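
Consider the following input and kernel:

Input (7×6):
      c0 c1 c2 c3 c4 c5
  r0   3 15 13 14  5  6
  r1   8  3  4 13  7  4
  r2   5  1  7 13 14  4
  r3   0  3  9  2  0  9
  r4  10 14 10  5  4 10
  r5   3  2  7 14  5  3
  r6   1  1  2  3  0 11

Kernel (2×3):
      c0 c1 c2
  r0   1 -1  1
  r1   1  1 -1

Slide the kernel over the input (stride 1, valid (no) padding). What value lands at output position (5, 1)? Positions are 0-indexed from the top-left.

9

The receptive field on the input at this output position is [2 7 14 / 1 2 3]. Elementwise product with the kernel and sum: 2·1 + 7·-1 + 14·1 + 1·1 + 2·1 + 3·-1.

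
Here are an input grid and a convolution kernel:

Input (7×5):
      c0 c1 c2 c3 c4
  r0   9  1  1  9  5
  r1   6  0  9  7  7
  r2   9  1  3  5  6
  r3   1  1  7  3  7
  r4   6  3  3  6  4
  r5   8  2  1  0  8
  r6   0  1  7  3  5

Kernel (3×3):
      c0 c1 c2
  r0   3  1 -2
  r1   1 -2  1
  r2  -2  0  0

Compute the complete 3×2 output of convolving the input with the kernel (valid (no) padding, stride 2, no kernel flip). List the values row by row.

Output[0,0]: The receptive field on the input at this output position is [9 1 1 / 6 0 9 / 9 1 3]. Elementwise product with the kernel and sum: 9·3 + 1·1 + 1·-2 + 6·1 + 0·-2 + 9·1 + 9·-2.

23 -2
16 4
20 2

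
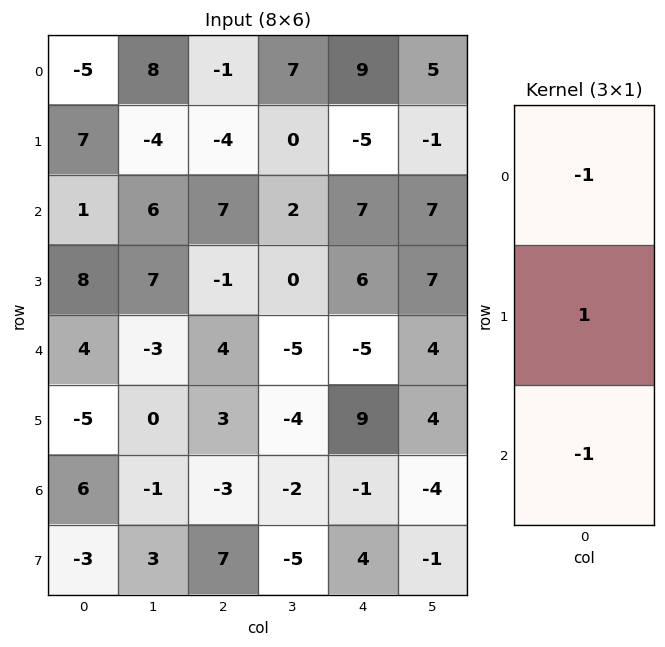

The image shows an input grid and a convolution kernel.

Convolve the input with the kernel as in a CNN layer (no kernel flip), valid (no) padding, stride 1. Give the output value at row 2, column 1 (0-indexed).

4

The receptive field on the input at this output position is [6 / 7 / -3]. Elementwise product with the kernel and sum: 6·-1 + 7·1 + -3·-1.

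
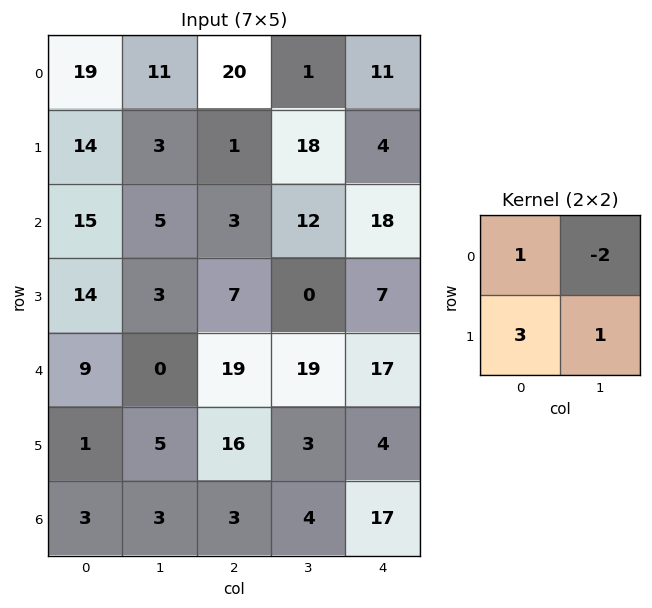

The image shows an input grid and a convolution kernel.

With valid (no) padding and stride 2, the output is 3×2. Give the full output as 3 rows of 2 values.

Output[0,0]: The receptive field on the input at this output position is [19 11 / 14 3]. Elementwise product with the kernel and sum: 19·1 + 11·-2 + 14·3 + 3·1.
Output[0,1]: The receptive field on the input at this output position is [20 1 / 1 18]. Elementwise product with the kernel and sum: 20·1 + 1·-2 + 1·3 + 18·1.

42 39
50 0
17 32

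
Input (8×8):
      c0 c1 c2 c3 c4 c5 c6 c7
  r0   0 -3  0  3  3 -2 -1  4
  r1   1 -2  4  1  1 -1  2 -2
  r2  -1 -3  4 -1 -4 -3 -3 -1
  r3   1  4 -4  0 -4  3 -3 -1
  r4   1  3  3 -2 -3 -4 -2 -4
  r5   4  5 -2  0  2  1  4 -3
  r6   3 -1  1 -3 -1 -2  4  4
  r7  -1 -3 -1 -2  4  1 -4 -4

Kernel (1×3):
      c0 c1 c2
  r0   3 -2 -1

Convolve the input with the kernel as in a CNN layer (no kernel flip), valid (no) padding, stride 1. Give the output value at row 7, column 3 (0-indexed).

-15

The receptive field on the input at this output position is [-2 4 1]. Elementwise product with the kernel and sum: -2·3 + 4·-2 + 1·-1.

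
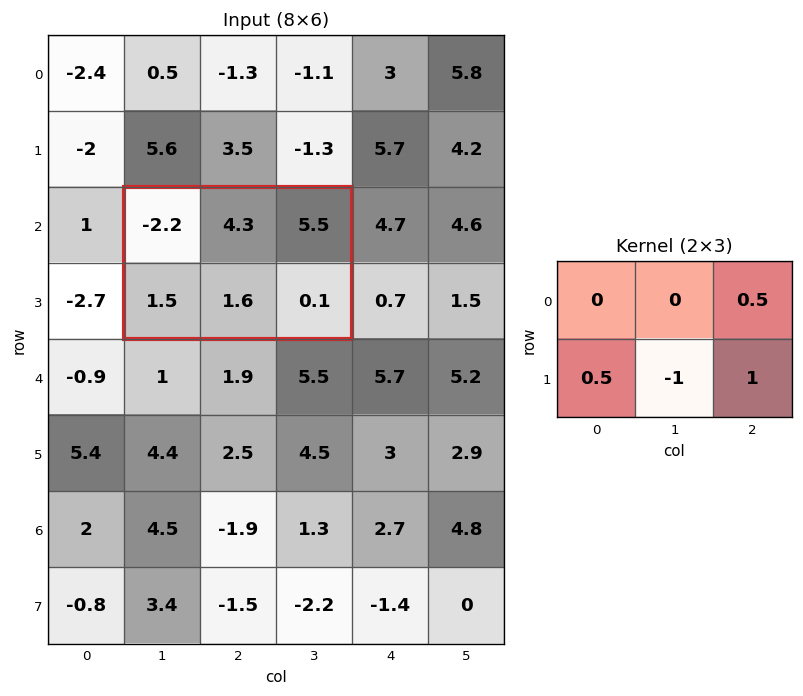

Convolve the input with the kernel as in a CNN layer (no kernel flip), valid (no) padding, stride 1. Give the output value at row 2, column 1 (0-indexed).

The receptive field on the input at this output position is [-2.2 4.3 5.5 / 1.5 1.6 0.1]. Elementwise product with the kernel and sum: 5.5·0.5 + 1.5·0.5 + 1.6·-1 + 0.1·1.

2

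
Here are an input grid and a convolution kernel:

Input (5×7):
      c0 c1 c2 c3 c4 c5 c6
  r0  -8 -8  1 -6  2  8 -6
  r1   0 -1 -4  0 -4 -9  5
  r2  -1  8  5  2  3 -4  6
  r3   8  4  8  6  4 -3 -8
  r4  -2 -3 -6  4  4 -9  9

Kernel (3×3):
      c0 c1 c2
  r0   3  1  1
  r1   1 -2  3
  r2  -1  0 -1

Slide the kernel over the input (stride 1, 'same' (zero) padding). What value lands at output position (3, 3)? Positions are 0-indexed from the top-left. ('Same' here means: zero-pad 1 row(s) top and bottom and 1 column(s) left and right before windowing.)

The receptive field on the zero-padded input at this output position is [5 2 3 / 8 6 4 / -6 4 4]. Elementwise product with the kernel and sum: 5·3 + 2·1 + 3·1 + 8·1 + 6·-2 + 4·3 + -6·-1 + 4·-1.

30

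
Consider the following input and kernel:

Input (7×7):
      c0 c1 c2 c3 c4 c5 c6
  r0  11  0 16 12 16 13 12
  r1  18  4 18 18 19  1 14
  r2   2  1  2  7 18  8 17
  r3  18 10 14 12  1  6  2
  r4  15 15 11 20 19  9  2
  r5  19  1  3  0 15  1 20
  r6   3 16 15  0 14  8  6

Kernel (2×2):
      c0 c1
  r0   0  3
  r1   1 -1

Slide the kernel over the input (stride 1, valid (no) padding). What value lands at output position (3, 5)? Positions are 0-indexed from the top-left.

The receptive field on the input at this output position is [6 2 / 9 2]. Elementwise product with the kernel and sum: 2·3 + 9·1 + 2·-1.

13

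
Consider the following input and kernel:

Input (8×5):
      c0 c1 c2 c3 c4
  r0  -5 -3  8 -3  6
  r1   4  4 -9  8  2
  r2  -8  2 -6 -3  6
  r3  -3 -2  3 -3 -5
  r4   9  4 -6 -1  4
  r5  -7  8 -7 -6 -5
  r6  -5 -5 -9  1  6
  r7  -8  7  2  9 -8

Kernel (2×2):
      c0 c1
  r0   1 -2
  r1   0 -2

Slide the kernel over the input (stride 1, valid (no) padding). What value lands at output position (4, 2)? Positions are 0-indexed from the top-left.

8

The receptive field on the input at this output position is [-6 -1 / -7 -6]. Elementwise product with the kernel and sum: -6·1 + -1·-2 + -6·-2.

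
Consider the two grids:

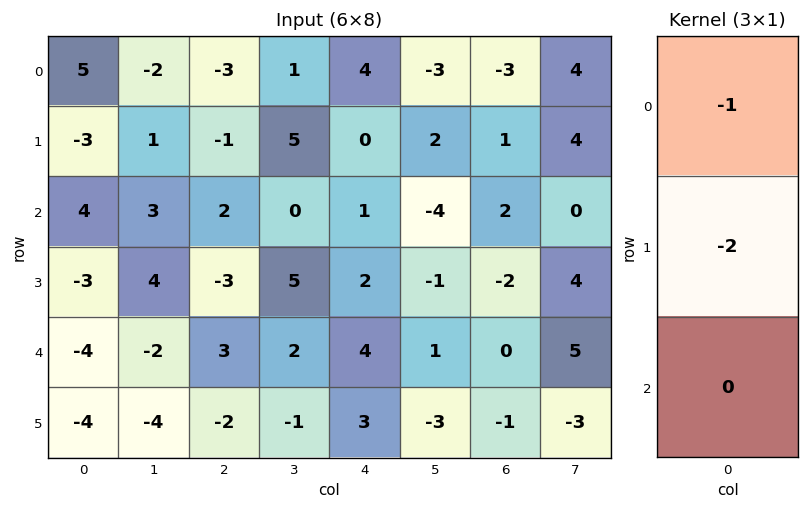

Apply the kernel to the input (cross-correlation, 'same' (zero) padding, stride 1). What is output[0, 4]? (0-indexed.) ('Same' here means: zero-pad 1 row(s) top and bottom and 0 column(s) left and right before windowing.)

The receptive field on the zero-padded input at this output position is [0 / 4 / 0]. Elementwise product with the kernel and sum: 0·-1 + 4·-2.

-8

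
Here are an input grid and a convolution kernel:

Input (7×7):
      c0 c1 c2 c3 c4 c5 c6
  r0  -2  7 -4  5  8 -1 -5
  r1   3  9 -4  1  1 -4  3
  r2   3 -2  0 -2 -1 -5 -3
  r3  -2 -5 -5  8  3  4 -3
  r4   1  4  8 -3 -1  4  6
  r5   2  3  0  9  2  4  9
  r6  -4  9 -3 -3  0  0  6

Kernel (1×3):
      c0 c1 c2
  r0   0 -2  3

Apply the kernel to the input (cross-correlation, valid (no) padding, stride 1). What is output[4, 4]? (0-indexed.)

The receptive field on the input at this output position is [-1 4 6]. Elementwise product with the kernel and sum: 4·-2 + 6·3.

10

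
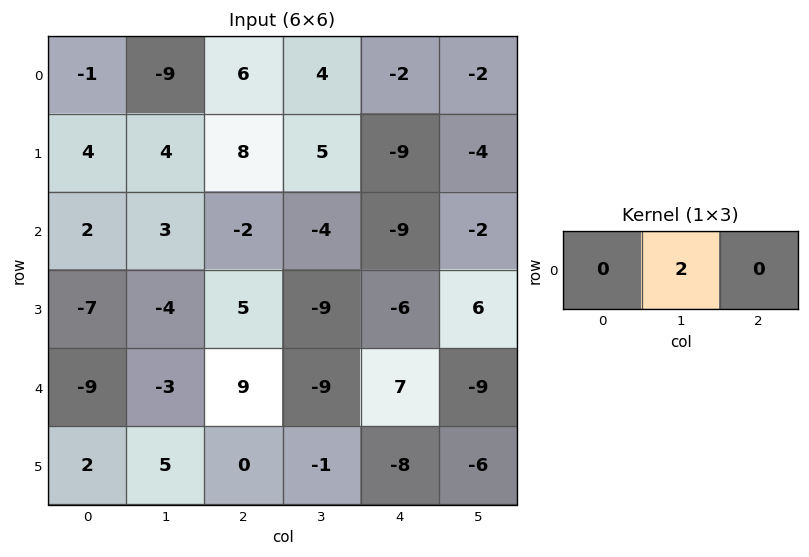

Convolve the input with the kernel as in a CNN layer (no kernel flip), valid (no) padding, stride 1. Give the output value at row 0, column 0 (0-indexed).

-18

The receptive field on the input at this output position is [-1 -9 6]. Elementwise product with the kernel and sum: -9·2.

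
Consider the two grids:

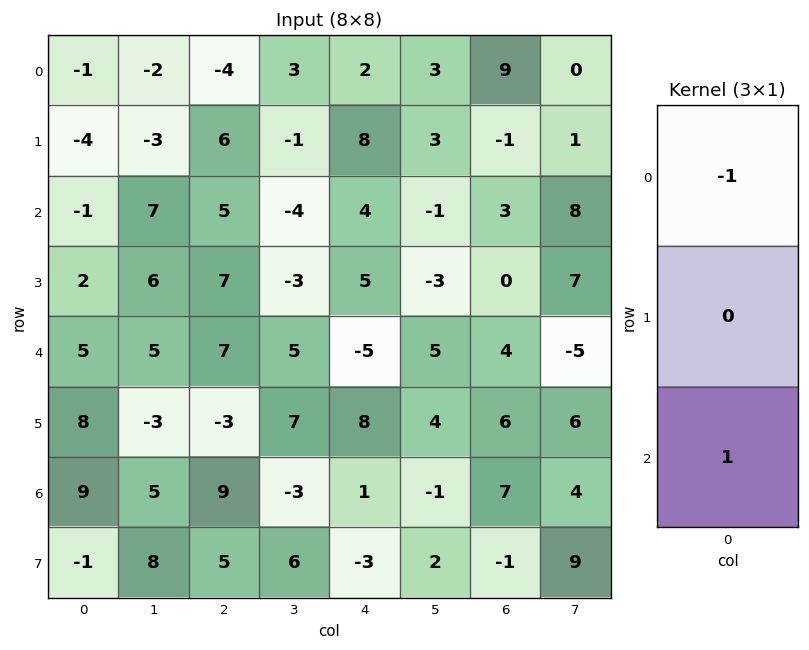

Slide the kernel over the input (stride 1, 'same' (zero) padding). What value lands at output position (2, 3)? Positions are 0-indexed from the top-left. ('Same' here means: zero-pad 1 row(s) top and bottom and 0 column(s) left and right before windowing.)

-2

The receptive field on the zero-padded input at this output position is [-1 / -4 / -3]. Elementwise product with the kernel and sum: -1·-1 + -3·1.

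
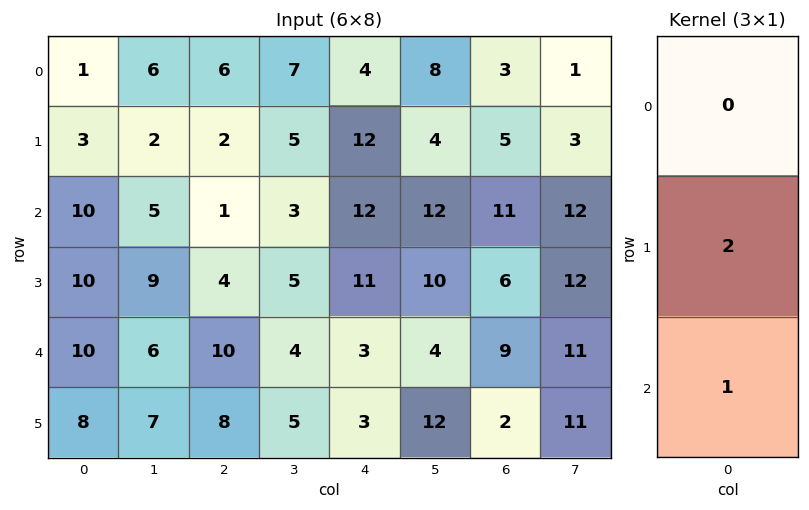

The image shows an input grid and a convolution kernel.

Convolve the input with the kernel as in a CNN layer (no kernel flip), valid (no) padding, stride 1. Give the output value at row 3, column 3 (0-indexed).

The receptive field on the input at this output position is [5 / 4 / 5]. Elementwise product with the kernel and sum: 4·2 + 5·1.

13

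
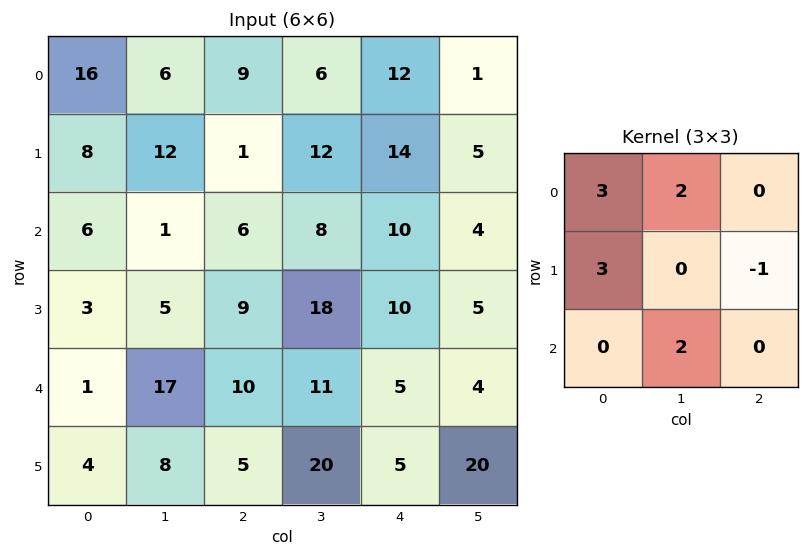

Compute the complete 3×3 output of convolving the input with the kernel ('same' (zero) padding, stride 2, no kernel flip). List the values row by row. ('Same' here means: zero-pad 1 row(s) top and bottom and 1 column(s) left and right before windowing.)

10 14 45
21 51 104
-3 83 113

Output[0,0]: The receptive field on the zero-padded input at this output position is [0 0 0 / 0 16 6 / 0 8 12]. Elementwise product with the kernel and sum: 0·3 + 0·2 + 0·3 + 6·-1 + 8·2.
Output[0,1]: The receptive field on the zero-padded input at this output position is [0 0 0 / 6 9 6 / 12 1 12]. Elementwise product with the kernel and sum: 0·3 + 0·2 + 6·3 + 6·-1 + 1·2.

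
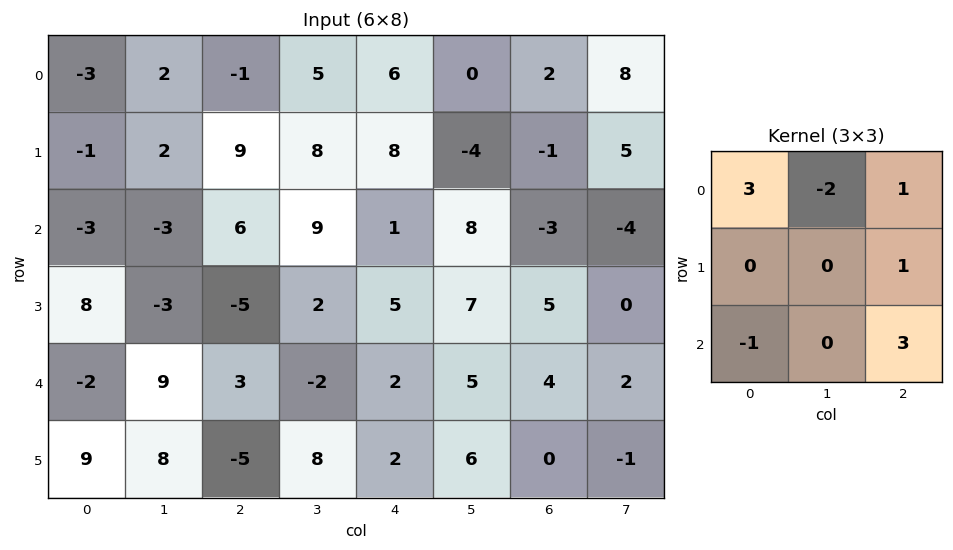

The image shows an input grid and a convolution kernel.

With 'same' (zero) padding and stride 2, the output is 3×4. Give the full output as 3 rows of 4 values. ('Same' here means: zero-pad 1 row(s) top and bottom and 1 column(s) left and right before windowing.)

8 27 -20 27
-8 14 31 -16
14 17 18 4

Output[0,0]: The receptive field on the zero-padded input at this output position is [0 0 0 / 0 -3 2 / 0 -1 2]. Elementwise product with the kernel and sum: 0·3 + 0·-2 + 0·1 + 2·1 + 0·-1 + 2·3.
Output[0,1]: The receptive field on the zero-padded input at this output position is [0 0 0 / 2 -1 5 / 2 9 8]. Elementwise product with the kernel and sum: 0·3 + 0·-2 + 0·1 + 5·1 + 2·-1 + 8·3.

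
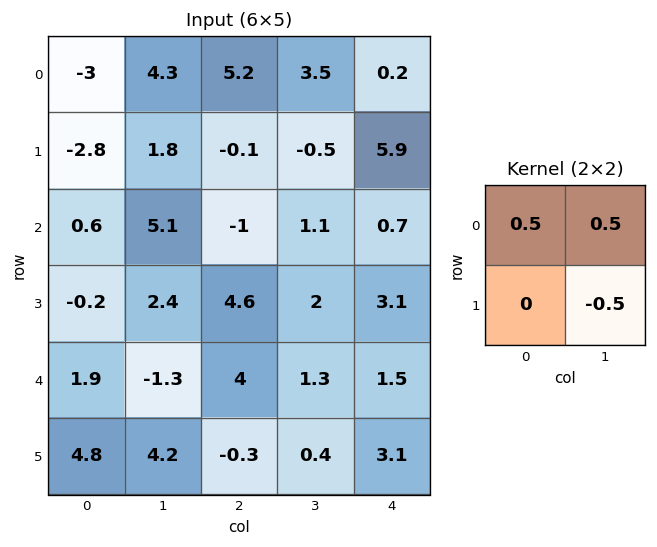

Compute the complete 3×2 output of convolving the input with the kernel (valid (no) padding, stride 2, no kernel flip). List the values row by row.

-0.25 4.6
1.65 -0.95
-1.8 2.45

Output[0,0]: The receptive field on the input at this output position is [-3 4.3 / -2.8 1.8]. Elementwise product with the kernel and sum: -3·0.5 + 4.3·0.5 + 1.8·-0.5.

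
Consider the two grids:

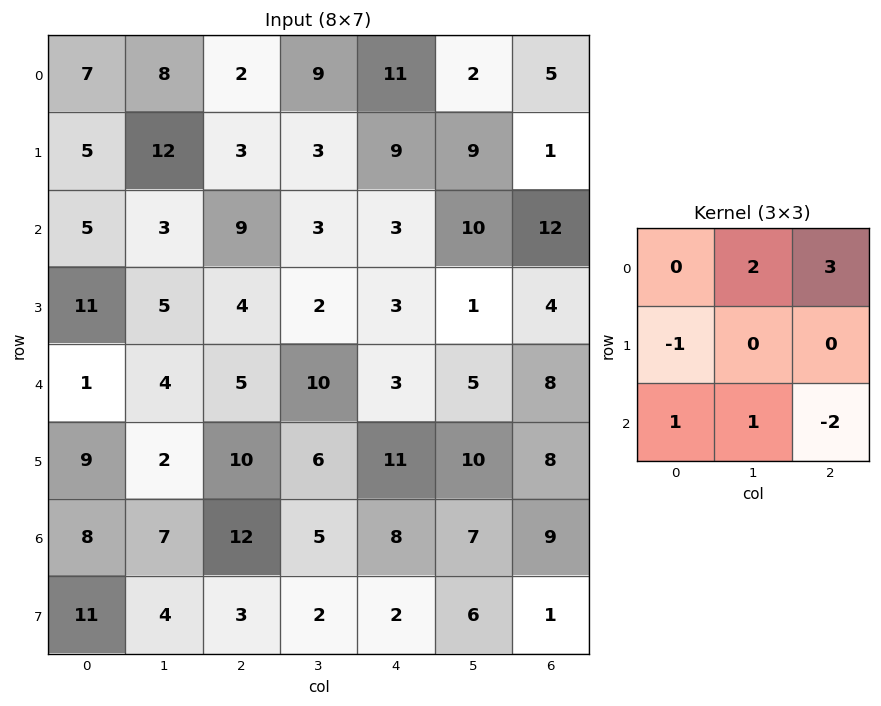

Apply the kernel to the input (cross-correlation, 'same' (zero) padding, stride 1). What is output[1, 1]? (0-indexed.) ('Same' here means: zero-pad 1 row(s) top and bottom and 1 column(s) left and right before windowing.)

7

The receptive field on the zero-padded input at this output position is [7 8 2 / 5 12 3 / 5 3 9]. Elementwise product with the kernel and sum: 8·2 + 2·3 + 5·-1 + 5·1 + 3·1 + 9·-2.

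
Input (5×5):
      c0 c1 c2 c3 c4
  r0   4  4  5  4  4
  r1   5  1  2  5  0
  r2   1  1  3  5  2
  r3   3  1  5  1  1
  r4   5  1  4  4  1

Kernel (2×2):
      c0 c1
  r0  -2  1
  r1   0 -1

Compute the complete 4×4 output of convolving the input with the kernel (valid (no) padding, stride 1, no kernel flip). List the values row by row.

-5 -5 -11 -4
-10 -3 -4 -12
-2 -4 -2 -9
-6 -1 -13 -2

Output[0,0]: The receptive field on the input at this output position is [4 4 / 5 1]. Elementwise product with the kernel and sum: 4·-2 + 4·1 + 1·-1.
Output[0,1]: The receptive field on the input at this output position is [4 5 / 1 2]. Elementwise product with the kernel and sum: 4·-2 + 5·1 + 2·-1.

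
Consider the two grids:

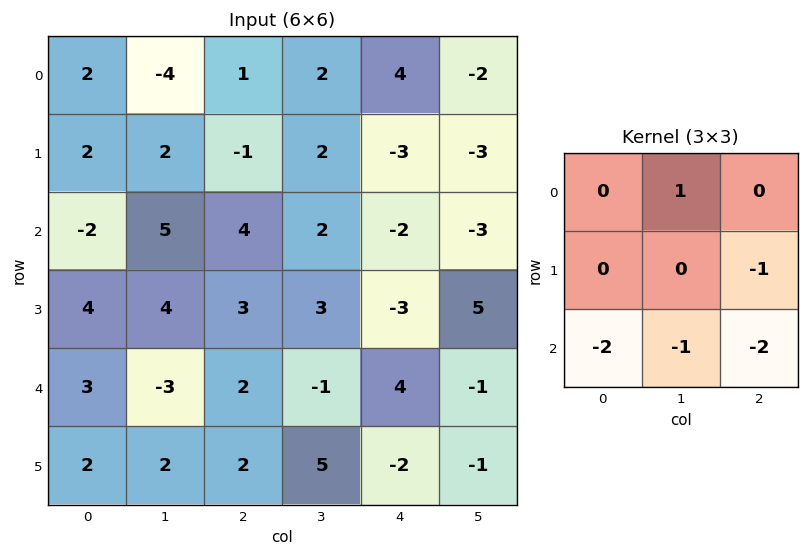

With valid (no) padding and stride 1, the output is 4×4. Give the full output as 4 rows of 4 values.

-12 -19 -1 11
-20 -20 1 -13
-5 7 -6 -7
-8 -12 -6 -8

Output[0,0]: The receptive field on the input at this output position is [2 -4 1 / 2 2 -1 / -2 5 4]. Elementwise product with the kernel and sum: -4·1 + -1·-1 + -2·-2 + 5·-1 + 4·-2.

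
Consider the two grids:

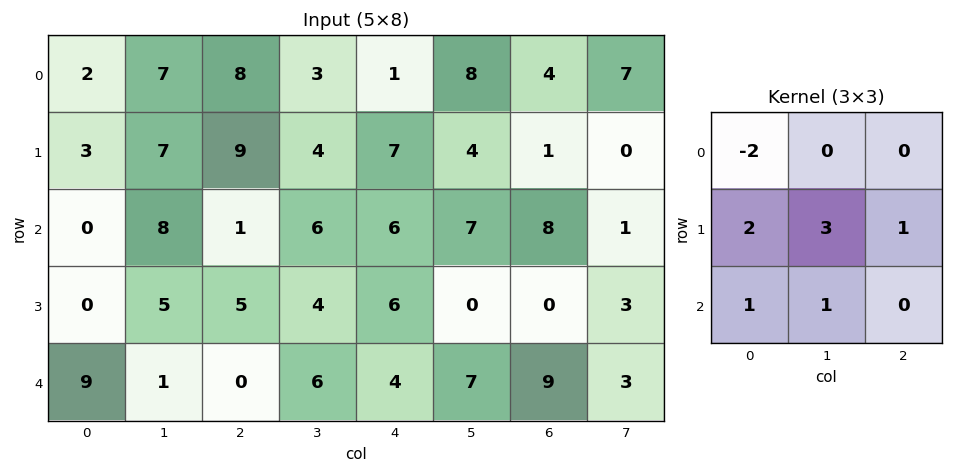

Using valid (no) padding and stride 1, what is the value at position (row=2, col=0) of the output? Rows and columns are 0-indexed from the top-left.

The receptive field on the input at this output position is [0 8 1 / 0 5 5 / 9 1 0]. Elementwise product with the kernel and sum: 0·-2 + 0·2 + 5·3 + 5·1 + 9·1 + 1·1.

30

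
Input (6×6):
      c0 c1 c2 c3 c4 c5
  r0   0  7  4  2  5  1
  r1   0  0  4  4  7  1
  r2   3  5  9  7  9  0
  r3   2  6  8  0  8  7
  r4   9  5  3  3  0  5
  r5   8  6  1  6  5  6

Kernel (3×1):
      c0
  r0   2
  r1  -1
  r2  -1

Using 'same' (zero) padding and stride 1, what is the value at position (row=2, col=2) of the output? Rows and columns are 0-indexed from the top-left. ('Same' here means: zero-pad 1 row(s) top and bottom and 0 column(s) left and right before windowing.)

-9

The receptive field on the zero-padded input at this output position is [4 / 9 / 8]. Elementwise product with the kernel and sum: 4·2 + 9·-1 + 8·-1.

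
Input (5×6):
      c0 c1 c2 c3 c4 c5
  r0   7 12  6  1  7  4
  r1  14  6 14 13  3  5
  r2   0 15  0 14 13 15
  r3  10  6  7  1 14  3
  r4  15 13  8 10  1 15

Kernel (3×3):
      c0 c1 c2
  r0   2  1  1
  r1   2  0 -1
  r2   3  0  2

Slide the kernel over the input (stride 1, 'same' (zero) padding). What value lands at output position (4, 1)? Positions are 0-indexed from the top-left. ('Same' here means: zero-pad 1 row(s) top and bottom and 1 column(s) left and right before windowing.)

55

The receptive field on the zero-padded input at this output position is [10 6 7 / 15 13 8 / 0 0 0]. Elementwise product with the kernel and sum: 10·2 + 6·1 + 7·1 + 15·2 + 8·-1 + 0·3 + 0·2.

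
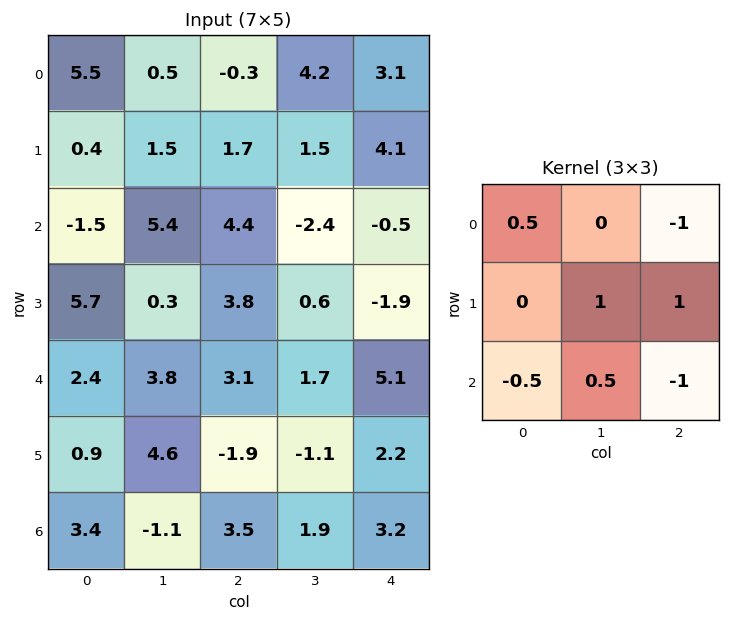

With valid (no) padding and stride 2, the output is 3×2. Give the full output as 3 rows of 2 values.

5.3 -0.55
-3.45 -4.4
-4.95 -6.45

Output[0,0]: The receptive field on the input at this output position is [5.5 0.5 -0.3 / 0.4 1.5 1.7 / -1.5 5.4 4.4]. Elementwise product with the kernel and sum: 5.5·0.5 + -0.3·-1 + 1.5·1 + 1.7·1 + -1.5·-0.5 + 5.4·0.5 + 4.4·-1.
Output[0,1]: The receptive field on the input at this output position is [-0.3 4.2 3.1 / 1.7 1.5 4.1 / 4.4 -2.4 -0.5]. Elementwise product with the kernel and sum: -0.3·0.5 + 3.1·-1 + 1.5·1 + 4.1·1 + 4.4·-0.5 + -2.4·0.5 + -0.5·-1.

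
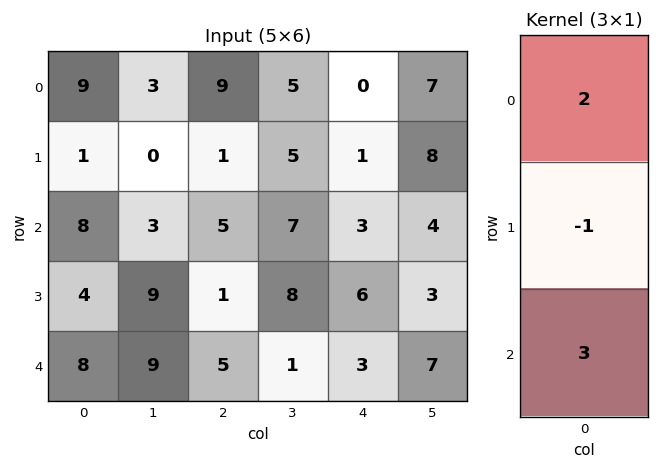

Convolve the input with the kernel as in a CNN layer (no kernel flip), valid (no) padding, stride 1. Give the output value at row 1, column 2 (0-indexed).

The receptive field on the input at this output position is [1 / 5 / 1]. Elementwise product with the kernel and sum: 1·2 + 5·-1 + 1·3.

0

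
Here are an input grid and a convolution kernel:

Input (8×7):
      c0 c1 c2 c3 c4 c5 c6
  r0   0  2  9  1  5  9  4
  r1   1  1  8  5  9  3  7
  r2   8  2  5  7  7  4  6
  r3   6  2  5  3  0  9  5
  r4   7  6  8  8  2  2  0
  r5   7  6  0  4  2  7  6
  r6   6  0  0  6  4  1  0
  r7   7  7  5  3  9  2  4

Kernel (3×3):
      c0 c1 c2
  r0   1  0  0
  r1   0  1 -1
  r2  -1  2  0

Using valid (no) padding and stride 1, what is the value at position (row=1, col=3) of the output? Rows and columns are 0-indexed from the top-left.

5

The receptive field on the input at this output position is [5 9 3 / 7 7 4 / 3 0 9]. Elementwise product with the kernel and sum: 5·1 + 7·1 + 4·-1 + 3·-1 + 0·2.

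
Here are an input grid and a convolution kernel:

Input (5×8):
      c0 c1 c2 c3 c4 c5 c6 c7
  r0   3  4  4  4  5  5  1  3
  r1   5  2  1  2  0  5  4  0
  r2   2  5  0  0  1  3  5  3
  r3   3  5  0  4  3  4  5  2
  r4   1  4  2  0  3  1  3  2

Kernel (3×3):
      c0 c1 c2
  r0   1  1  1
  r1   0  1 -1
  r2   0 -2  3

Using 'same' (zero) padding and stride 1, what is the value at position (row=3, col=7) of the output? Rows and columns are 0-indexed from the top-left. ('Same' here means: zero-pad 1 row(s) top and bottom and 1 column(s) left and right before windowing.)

The receptive field on the zero-padded input at this output position is [5 3 0 / 5 2 0 / 3 2 0]. Elementwise product with the kernel and sum: 5·1 + 3·1 + 0·1 + 2·1 + 0·-1 + 2·-2 + 0·3.

6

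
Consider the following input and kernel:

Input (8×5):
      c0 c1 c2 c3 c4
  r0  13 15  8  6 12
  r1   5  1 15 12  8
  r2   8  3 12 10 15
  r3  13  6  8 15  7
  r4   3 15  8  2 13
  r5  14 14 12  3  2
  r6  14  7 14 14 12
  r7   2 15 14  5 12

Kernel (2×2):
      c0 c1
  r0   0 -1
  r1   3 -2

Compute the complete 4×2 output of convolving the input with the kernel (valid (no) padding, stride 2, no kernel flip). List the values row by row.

Output[0,0]: The receptive field on the input at this output position is [13 15 / 5 1]. Elementwise product with the kernel and sum: 15·-1 + 5·3 + 1·-2.

-2 15
24 -16
-1 28
-31 18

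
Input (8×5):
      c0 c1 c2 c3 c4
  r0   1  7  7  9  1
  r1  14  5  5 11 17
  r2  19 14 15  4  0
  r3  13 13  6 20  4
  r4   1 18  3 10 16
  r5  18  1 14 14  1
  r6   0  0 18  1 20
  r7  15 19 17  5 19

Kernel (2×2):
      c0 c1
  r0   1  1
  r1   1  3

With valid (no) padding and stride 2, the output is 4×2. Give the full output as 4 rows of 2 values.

Output[0,0]: The receptive field on the input at this output position is [1 7 / 14 5]. Elementwise product with the kernel and sum: 1·1 + 7·1 + 14·1 + 5·3.
Output[0,1]: The receptive field on the input at this output position is [7 9 / 5 11]. Elementwise product with the kernel and sum: 7·1 + 9·1 + 5·1 + 11·3.

37 54
85 85
40 69
72 51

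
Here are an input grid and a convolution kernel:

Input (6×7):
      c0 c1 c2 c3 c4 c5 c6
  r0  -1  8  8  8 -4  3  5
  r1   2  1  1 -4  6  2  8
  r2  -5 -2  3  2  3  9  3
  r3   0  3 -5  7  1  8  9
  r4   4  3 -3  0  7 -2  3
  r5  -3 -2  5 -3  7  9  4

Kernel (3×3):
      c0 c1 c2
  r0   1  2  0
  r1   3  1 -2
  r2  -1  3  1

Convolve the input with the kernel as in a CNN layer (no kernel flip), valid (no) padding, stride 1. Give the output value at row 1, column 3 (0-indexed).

The receptive field on the input at this output position is [-4 6 2 / 2 3 9 / 7 1 8]. Elementwise product with the kernel and sum: -4·1 + 6·2 + 2·3 + 3·1 + 9·-2 + 7·-1 + 1·3 + 8·1.

3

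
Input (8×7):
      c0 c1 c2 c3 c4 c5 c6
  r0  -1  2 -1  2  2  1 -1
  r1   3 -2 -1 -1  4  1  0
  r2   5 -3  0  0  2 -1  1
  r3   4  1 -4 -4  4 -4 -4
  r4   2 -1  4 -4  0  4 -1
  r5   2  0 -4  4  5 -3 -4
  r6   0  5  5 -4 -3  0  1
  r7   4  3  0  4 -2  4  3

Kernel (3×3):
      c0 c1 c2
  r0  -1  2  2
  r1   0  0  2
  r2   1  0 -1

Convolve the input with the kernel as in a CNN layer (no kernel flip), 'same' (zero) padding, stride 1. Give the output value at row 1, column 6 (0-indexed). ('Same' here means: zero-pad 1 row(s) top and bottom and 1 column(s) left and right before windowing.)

The receptive field on the zero-padded input at this output position is [1 -1 0 / 1 0 0 / -1 1 0]. Elementwise product with the kernel and sum: 1·-1 + -1·2 + 0·2 + 0·2 + -1·1 + 0·-1.

-4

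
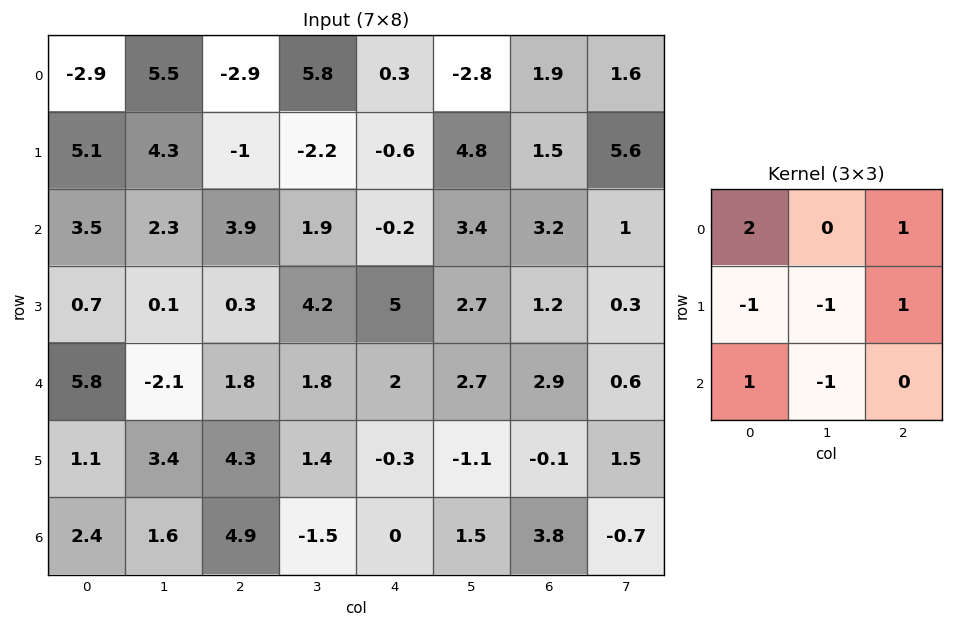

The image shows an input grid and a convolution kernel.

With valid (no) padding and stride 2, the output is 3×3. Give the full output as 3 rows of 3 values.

Output[0,0]: The receptive field on the input at this output position is [-2.9 5.5 -2.9 / 5.1 4.3 -1 / 3.5 2.3 3.9]. Elementwise product with the kernel and sum: -2.9·2 + -2.9·1 + 5.1·-1 + 4.3·-1 + -1·1 + 3.5·1 + 2.3·-1.

-17.9 -0.9 -3.8
18.3 8.1 -4.4
14 6 6.7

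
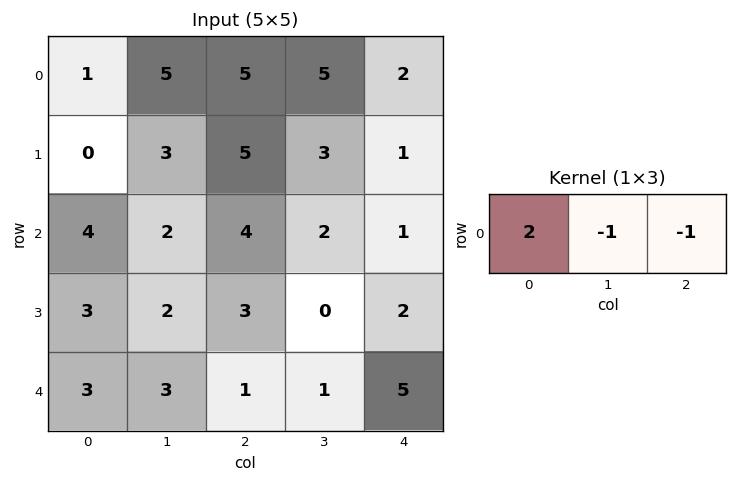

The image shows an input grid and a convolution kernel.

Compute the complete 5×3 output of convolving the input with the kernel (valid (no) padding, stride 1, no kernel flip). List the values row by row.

-8 0 3
-8 -2 6
2 -2 5
1 1 4
2 4 -4

Output[0,0]: The receptive field on the input at this output position is [1 5 5]. Elementwise product with the kernel and sum: 1·2 + 5·-1 + 5·-1.
Output[0,1]: The receptive field on the input at this output position is [5 5 5]. Elementwise product with the kernel and sum: 5·2 + 5·-1 + 5·-1.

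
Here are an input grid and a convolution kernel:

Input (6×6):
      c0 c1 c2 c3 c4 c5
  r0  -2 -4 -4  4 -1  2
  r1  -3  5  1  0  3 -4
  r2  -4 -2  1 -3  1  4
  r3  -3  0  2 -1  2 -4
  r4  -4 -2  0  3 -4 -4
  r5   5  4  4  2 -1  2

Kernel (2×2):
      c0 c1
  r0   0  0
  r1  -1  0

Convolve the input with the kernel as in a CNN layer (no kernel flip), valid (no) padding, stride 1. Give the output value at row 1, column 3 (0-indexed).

The receptive field on the input at this output position is [0 3 / -3 1]. Elementwise product with the kernel and sum: -3·-1.

3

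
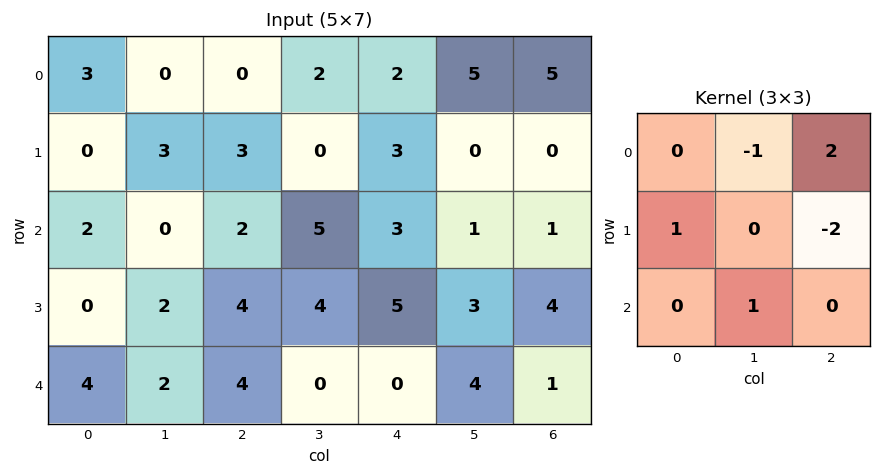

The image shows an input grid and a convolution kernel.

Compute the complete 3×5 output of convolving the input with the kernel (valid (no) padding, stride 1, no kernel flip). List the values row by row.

-6 9 4 11 9
3 -9 6 5 4
-2 6 -5 -3 2

Output[0,0]: The receptive field on the input at this output position is [3 0 0 / 0 3 3 / 2 0 2]. Elementwise product with the kernel and sum: 0·-1 + 0·2 + 0·1 + 3·-2 + 0·1.
Output[0,1]: The receptive field on the input at this output position is [0 0 2 / 3 3 0 / 0 2 5]. Elementwise product with the kernel and sum: 0·-1 + 2·2 + 3·1 + 0·-2 + 2·1.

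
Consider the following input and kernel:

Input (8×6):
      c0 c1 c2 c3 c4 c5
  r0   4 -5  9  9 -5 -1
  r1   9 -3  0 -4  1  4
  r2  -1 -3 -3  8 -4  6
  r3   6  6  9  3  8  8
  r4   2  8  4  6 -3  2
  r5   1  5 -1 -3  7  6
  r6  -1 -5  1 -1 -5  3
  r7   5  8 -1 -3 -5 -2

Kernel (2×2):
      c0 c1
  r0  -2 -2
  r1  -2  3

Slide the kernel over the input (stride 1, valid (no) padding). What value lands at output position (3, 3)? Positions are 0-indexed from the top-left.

-43

The receptive field on the input at this output position is [3 8 / 6 -3]. Elementwise product with the kernel and sum: 3·-2 + 8·-2 + 6·-2 + -3·3.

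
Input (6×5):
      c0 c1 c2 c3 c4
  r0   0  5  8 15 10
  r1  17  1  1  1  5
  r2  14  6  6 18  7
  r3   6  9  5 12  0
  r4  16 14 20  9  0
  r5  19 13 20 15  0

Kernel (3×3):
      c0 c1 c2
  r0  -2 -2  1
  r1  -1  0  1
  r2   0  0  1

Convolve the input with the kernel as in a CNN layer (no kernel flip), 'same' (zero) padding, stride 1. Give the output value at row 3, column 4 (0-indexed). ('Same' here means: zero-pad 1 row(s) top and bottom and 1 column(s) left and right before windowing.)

The receptive field on the zero-padded input at this output position is [18 7 0 / 12 0 0 / 9 0 0]. Elementwise product with the kernel and sum: 18·-2 + 7·-2 + 0·1 + 12·-1 + 0·1 + 0·1.

-62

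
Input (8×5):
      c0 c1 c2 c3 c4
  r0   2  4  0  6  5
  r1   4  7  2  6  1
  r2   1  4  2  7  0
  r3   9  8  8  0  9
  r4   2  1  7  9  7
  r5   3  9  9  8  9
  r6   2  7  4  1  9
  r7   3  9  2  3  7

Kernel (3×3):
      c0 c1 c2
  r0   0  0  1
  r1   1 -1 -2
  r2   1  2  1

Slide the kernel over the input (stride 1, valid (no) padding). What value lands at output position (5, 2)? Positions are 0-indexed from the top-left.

The receptive field on the input at this output position is [9 8 9 / 4 1 9 / 2 3 7]. Elementwise product with the kernel and sum: 9·1 + 4·1 + 1·-1 + 9·-2 + 2·1 + 3·2 + 7·1.

9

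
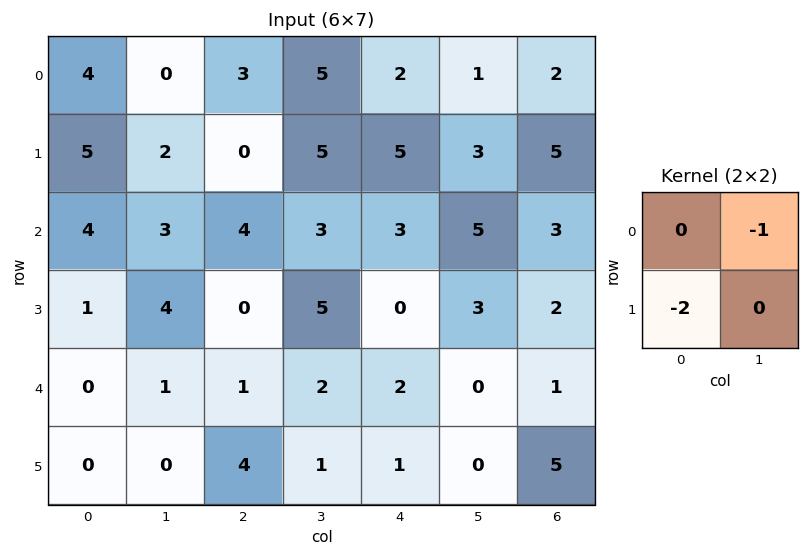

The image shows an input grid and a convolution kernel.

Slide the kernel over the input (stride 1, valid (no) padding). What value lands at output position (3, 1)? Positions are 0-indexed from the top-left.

The receptive field on the input at this output position is [4 0 / 1 1]. Elementwise product with the kernel and sum: 0·-1 + 1·-2.

-2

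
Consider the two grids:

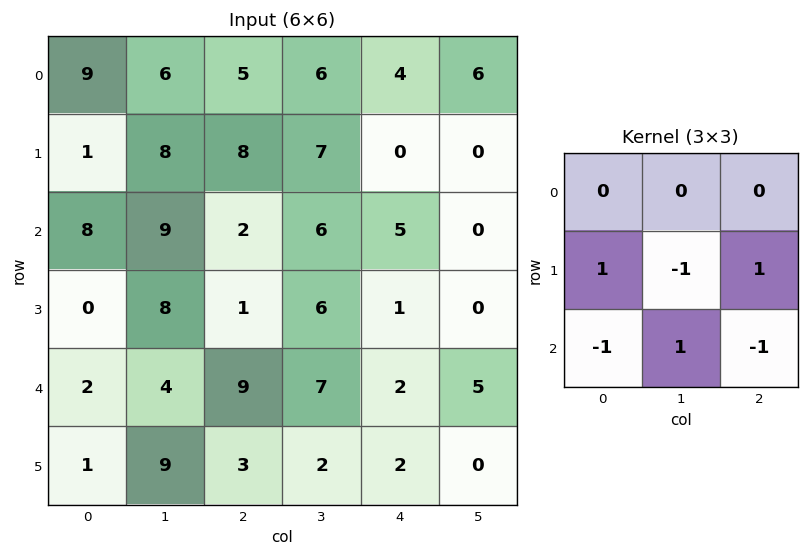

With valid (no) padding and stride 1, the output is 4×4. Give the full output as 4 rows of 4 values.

Output[0,0]: The receptive field on the input at this output position is [9 6 5 / 1 8 8 / 8 9 2]. Elementwise product with the kernel and sum: 1·1 + 8·-1 + 8·1 + 8·-1 + 9·1 + 2·-1.

0 -6 0 6
8 0 5 -4
-14 11 -8 -5
12 -6 1 10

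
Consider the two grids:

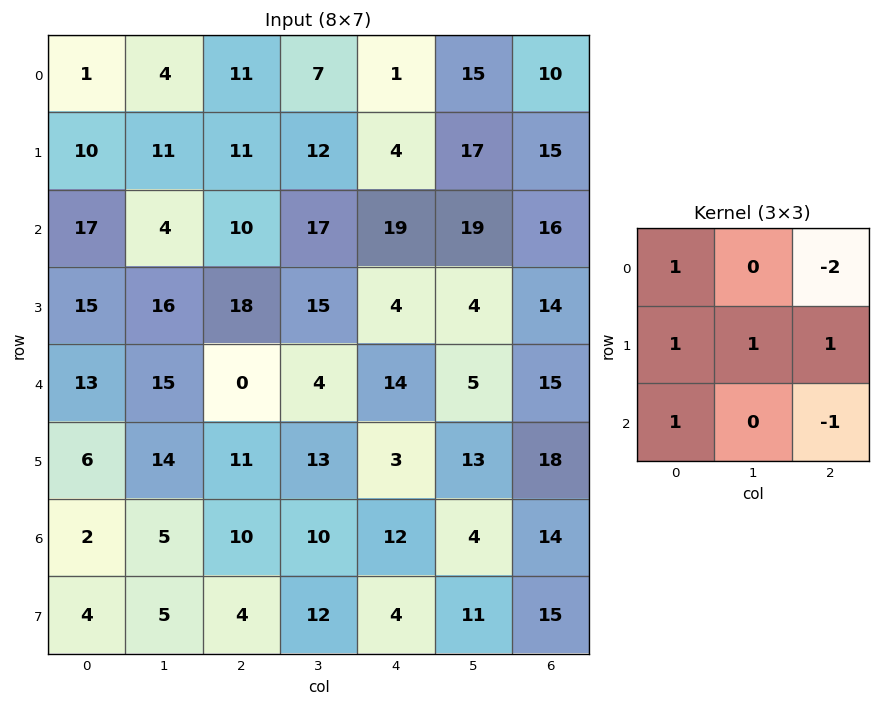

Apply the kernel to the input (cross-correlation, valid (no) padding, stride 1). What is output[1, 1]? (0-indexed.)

The receptive field on the input at this output position is [11 11 12 / 4 10 17 / 16 18 15]. Elementwise product with the kernel and sum: 11·1 + 12·-2 + 4·1 + 10·1 + 17·1 + 16·1 + 15·-1.

19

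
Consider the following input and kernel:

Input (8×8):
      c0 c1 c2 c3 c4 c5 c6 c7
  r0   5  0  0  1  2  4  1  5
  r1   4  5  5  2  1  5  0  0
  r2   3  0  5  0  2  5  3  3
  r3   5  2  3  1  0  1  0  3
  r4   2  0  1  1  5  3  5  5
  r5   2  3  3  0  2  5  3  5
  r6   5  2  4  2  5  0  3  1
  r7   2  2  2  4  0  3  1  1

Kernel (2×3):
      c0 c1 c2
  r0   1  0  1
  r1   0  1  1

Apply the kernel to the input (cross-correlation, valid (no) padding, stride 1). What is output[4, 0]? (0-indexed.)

The receptive field on the input at this output position is [2 0 1 / 2 3 3]. Elementwise product with the kernel and sum: 2·1 + 1·1 + 3·1 + 3·1.

9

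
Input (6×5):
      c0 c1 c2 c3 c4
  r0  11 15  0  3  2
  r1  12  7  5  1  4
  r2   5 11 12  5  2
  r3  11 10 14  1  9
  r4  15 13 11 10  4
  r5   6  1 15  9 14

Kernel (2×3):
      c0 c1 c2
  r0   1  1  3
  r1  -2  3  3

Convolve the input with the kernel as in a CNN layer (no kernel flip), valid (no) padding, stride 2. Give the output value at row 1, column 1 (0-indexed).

The receptive field on the input at this output position is [12 5 2 / 14 1 9]. Elementwise product with the kernel and sum: 12·1 + 5·1 + 2·3 + 14·-2 + 1·3 + 9·3.

25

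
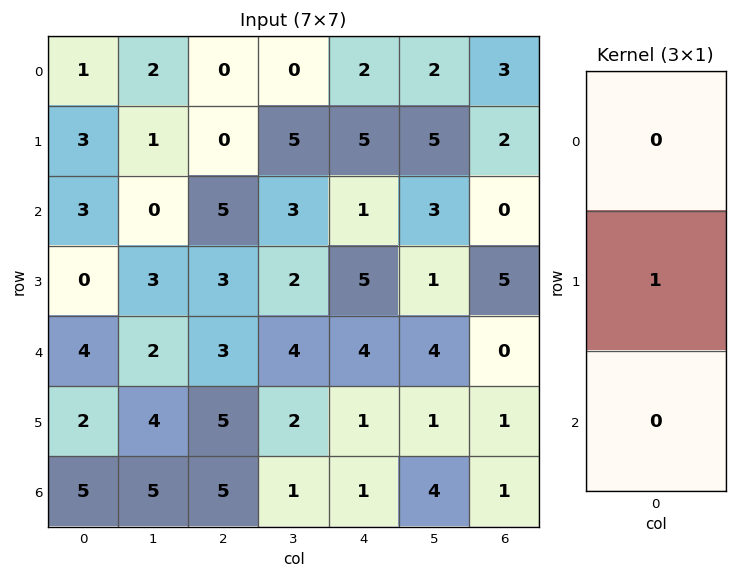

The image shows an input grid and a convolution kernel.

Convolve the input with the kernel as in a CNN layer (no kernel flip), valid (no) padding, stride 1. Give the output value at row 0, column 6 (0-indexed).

2

The receptive field on the input at this output position is [3 / 2 / 0]. Elementwise product with the kernel and sum: 2·1.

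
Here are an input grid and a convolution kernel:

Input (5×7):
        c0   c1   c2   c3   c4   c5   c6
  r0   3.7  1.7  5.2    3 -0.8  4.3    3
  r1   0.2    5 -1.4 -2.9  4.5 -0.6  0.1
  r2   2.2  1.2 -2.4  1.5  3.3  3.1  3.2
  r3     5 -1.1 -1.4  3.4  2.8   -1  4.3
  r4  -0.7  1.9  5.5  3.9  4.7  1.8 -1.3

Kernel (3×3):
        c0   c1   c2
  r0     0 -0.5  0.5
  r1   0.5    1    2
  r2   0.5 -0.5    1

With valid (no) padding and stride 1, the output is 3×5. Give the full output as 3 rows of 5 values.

2.15 -2.5 4.85 6.6 4.5
-4.05 4 11 7 17.7
1 8.9 14.7 3.8 9.2

Output[0,0]: The receptive field on the input at this output position is [3.7 1.7 5.2 / 0.2 5 -1.4 / 2.2 1.2 -2.4]. Elementwise product with the kernel and sum: 1.7·-0.5 + 5.2·0.5 + 0.2·0.5 + 5·1 + -1.4·2 + 2.2·0.5 + 1.2·-0.5 + -2.4·1.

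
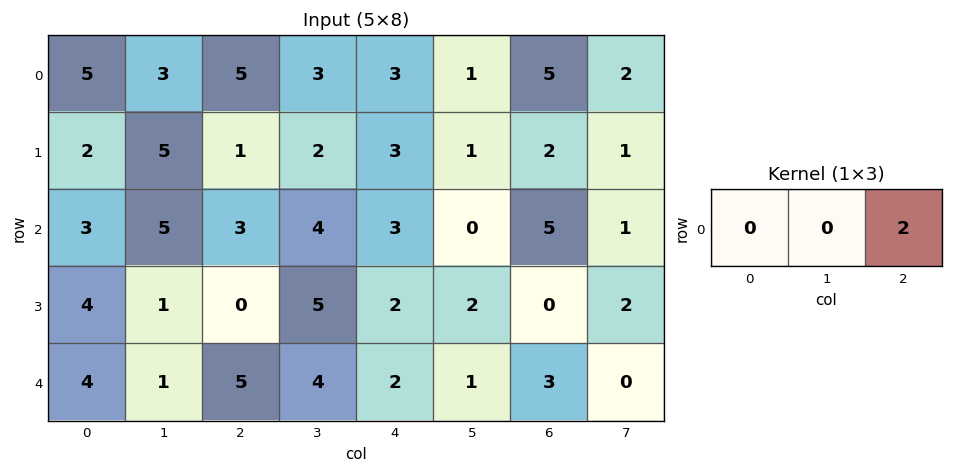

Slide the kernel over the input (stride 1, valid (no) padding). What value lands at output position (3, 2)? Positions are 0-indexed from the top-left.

The receptive field on the input at this output position is [0 5 2]. Elementwise product with the kernel and sum: 2·2.

4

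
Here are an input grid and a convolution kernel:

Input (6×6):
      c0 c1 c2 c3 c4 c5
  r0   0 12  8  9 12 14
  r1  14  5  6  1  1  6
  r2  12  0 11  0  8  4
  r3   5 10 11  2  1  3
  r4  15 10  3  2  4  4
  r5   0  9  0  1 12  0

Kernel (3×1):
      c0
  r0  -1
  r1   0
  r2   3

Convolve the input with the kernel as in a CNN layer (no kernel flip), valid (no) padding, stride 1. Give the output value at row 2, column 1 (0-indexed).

The receptive field on the input at this output position is [0 / 10 / 10]. Elementwise product with the kernel and sum: 0·-1 + 10·3.

30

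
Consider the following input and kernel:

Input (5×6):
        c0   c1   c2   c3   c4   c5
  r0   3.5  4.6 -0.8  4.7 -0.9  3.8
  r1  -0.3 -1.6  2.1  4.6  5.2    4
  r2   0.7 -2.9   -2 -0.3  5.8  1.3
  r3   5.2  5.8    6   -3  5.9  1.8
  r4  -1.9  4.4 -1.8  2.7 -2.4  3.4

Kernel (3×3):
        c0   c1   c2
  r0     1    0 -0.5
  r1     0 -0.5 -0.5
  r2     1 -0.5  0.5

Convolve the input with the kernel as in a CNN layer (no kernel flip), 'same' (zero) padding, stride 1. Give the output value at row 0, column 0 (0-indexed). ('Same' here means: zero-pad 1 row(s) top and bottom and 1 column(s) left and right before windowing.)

The receptive field on the zero-padded input at this output position is [0 0 0 / 0 3.5 4.6 / 0 -0.3 -1.6]. Elementwise product with the kernel and sum: 0·1 + 0·-0.5 + 3.5·-0.5 + 4.6·-0.5 + 0·1 + -0.3·-0.5 + -1.6·0.5.

-4.7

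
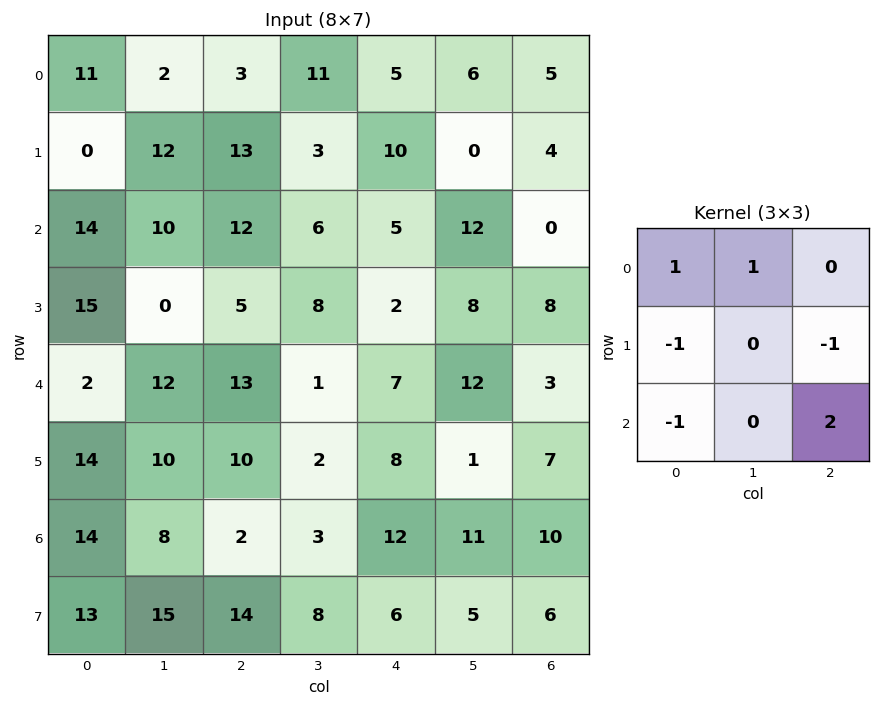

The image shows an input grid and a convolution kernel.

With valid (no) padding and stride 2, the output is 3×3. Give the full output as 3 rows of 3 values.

Output[0,0]: The receptive field on the input at this output position is [11 2 3 / 0 12 13 / 14 10 12]. Elementwise product with the kernel and sum: 11·1 + 2·1 + 0·-1 + 13·-1 + 14·-1 + 12·2.
Output[0,1]: The receptive field on the input at this output position is [3 11 5 / 13 3 10 / 12 6 5]. Elementwise product with the kernel and sum: 3·1 + 11·1 + 13·-1 + 10·-1 + 12·-1 + 5·2.

10 -11 -8
28 12 6
-20 18 12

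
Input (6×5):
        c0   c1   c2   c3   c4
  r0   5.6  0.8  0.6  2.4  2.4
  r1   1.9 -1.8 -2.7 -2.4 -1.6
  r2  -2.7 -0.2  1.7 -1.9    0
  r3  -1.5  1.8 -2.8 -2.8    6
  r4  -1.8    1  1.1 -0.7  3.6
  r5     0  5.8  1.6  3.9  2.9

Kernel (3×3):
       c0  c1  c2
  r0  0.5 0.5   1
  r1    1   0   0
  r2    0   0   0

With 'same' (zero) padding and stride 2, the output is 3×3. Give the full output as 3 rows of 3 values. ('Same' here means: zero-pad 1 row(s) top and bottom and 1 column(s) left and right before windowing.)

0 0.8 2.4
-0.85 -4.85 -3.9
1.05 -2.3 0.9

Output[0,0]: The receptive field on the zero-padded input at this output position is [0 0 0 / 0 5.6 0.8 / 0 1.9 -1.8]. Elementwise product with the kernel and sum: 0·0.5 + 0·0.5 + 0·1 + 0·1.
Output[0,1]: The receptive field on the zero-padded input at this output position is [0 0 0 / 0.8 0.6 2.4 / -1.8 -2.7 -2.4]. Elementwise product with the kernel and sum: 0·0.5 + 0·0.5 + 0·1 + 0.8·1.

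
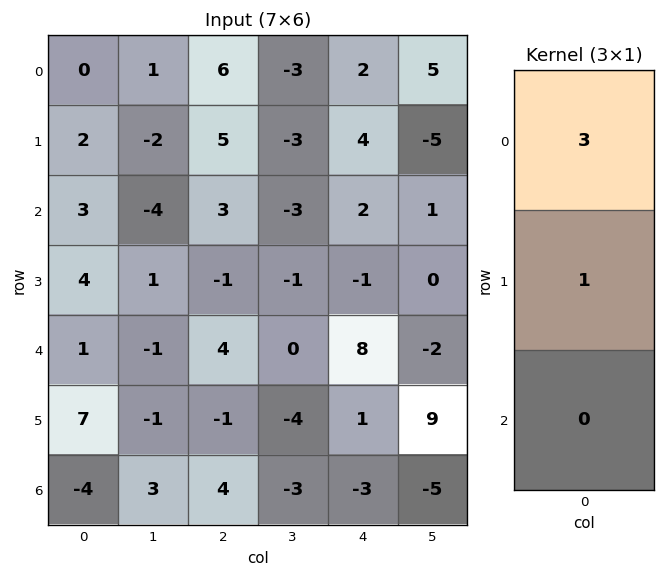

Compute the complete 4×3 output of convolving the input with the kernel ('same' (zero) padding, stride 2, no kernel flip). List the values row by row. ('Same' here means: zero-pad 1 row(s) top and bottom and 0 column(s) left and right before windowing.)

0 6 2
9 18 14
13 1 5
17 1 0

Output[0,0]: The receptive field on the zero-padded input at this output position is [0 / 0 / 2]. Elementwise product with the kernel and sum: 0·3 + 0·1.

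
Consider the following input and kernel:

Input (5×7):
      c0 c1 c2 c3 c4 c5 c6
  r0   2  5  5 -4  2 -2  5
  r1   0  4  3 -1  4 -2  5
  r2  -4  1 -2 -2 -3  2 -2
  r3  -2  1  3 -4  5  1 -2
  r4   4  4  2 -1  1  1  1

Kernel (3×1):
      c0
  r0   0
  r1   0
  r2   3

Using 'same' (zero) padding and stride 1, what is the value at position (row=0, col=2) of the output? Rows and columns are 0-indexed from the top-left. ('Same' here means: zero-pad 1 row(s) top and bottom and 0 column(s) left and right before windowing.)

The receptive field on the zero-padded input at this output position is [0 / 5 / 3]. Elementwise product with the kernel and sum: 3·3.

9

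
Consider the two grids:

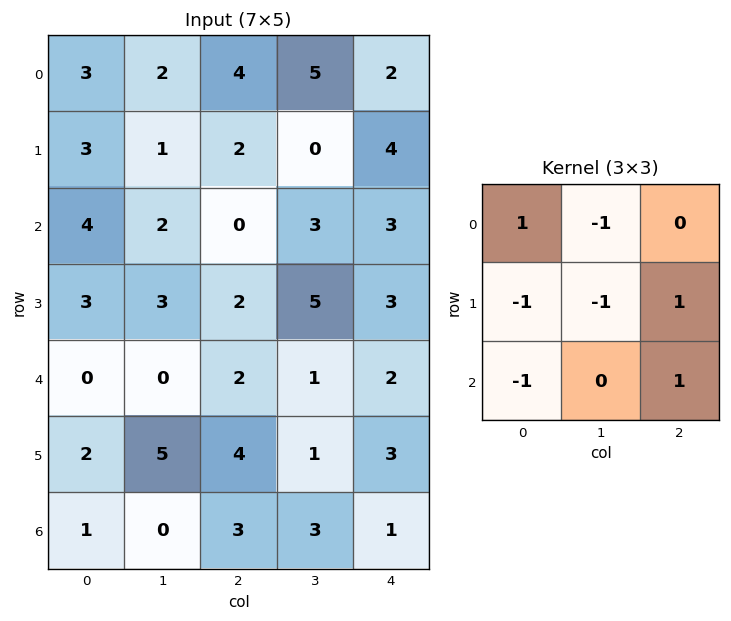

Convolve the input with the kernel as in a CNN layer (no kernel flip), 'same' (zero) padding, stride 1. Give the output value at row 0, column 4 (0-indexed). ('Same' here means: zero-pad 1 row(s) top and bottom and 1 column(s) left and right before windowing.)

-7

The receptive field on the zero-padded input at this output position is [0 0 0 / 5 2 0 / 0 4 0]. Elementwise product with the kernel and sum: 0·1 + 0·-1 + 5·-1 + 2·-1 + 0·1 + 0·-1 + 0·1.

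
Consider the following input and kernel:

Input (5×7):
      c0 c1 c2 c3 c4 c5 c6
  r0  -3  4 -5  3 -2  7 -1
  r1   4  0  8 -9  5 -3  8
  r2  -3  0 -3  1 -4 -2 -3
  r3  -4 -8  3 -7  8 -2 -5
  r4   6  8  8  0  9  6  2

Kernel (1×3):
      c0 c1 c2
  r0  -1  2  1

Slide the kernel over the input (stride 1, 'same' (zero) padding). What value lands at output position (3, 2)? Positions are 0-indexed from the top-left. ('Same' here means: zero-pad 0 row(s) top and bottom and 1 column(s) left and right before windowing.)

7

The receptive field on the zero-padded input at this output position is [-8 3 -7]. Elementwise product with the kernel and sum: -8·-1 + 3·2 + -7·1.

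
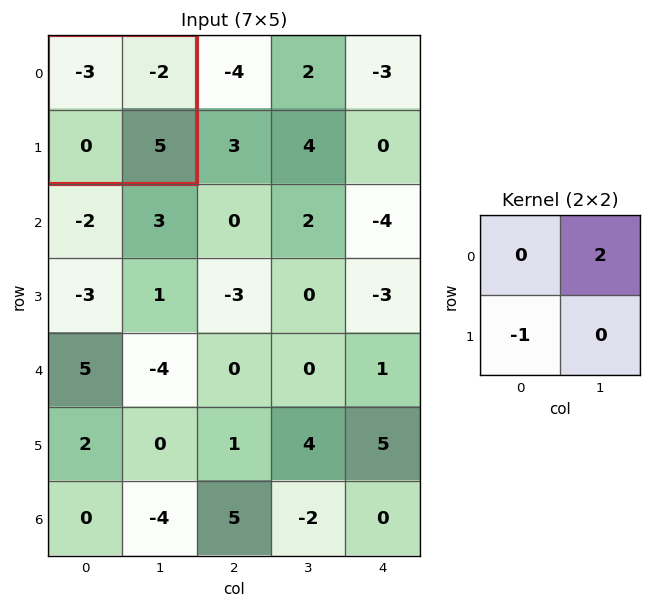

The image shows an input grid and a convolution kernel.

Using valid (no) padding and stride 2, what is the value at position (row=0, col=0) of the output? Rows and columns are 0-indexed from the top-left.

-4

The receptive field on the input at this output position is [-3 -2 / 0 5]. Elementwise product with the kernel and sum: -2·2 + 0·-1.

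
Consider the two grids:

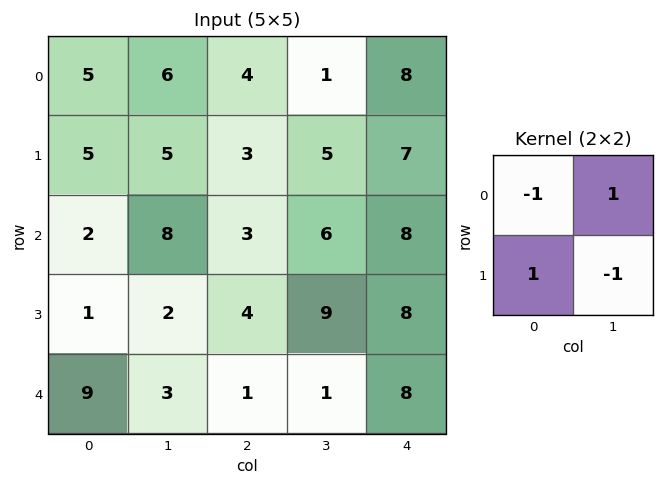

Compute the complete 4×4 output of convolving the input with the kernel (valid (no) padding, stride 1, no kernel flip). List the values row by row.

1 0 -5 5
-6 3 -1 0
5 -7 -2 3
7 4 5 -8

Output[0,0]: The receptive field on the input at this output position is [5 6 / 5 5]. Elementwise product with the kernel and sum: 5·-1 + 6·1 + 5·1 + 5·-1.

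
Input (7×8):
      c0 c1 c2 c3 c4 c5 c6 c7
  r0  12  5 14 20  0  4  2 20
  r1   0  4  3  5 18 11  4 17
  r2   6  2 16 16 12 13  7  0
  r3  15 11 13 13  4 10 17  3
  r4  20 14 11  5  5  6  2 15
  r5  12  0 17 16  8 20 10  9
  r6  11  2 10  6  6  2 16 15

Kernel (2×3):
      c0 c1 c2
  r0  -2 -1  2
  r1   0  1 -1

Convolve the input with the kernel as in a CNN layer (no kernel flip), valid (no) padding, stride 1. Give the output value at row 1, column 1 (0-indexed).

The receptive field on the input at this output position is [4 3 5 / 2 16 16]. Elementwise product with the kernel and sum: 4·-2 + 3·-1 + 5·2 + 16·1 + 16·-1.

-1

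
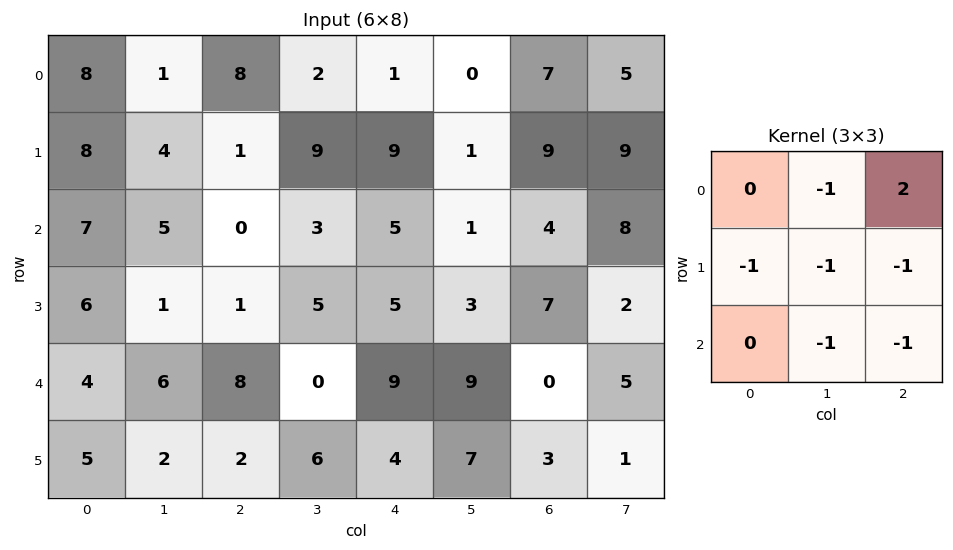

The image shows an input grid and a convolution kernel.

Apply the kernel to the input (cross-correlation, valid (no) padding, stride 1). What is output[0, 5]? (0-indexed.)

The receptive field on the input at this output position is [0 7 5 / 1 9 9 / 1 4 8]. Elementwise product with the kernel and sum: 7·-1 + 5·2 + 1·-1 + 9·-1 + 9·-1 + 4·-1 + 8·-1.

-28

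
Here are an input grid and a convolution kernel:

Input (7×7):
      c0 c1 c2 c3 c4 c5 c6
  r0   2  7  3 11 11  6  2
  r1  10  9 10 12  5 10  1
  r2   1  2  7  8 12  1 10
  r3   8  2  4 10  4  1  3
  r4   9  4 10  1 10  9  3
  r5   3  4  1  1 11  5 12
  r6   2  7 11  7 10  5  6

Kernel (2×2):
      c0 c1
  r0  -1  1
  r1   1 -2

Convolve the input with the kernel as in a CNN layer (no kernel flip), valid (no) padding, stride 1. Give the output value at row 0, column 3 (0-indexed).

The receptive field on the input at this output position is [11 11 / 12 5]. Elementwise product with the kernel and sum: 11·-1 + 11·1 + 12·1 + 5·-2.

2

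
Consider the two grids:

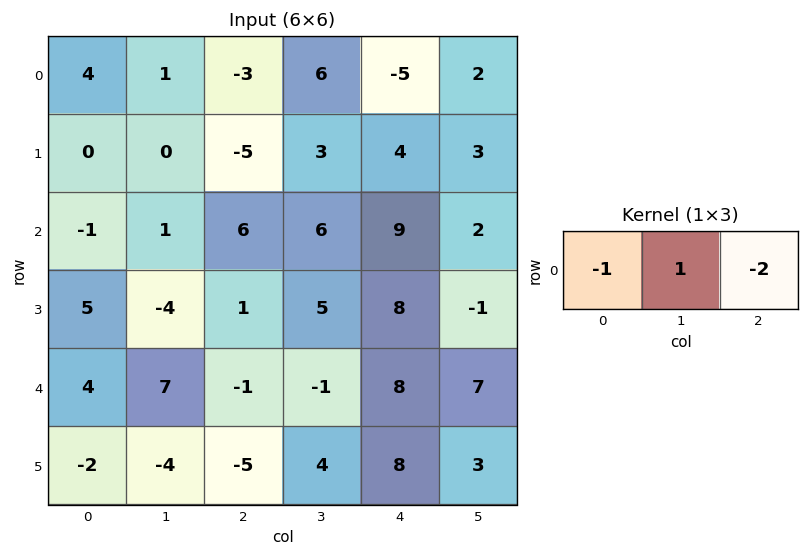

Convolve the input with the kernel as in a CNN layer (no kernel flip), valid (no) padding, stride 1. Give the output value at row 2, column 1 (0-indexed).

-7

The receptive field on the input at this output position is [1 6 6]. Elementwise product with the kernel and sum: 1·-1 + 6·1 + 6·-2.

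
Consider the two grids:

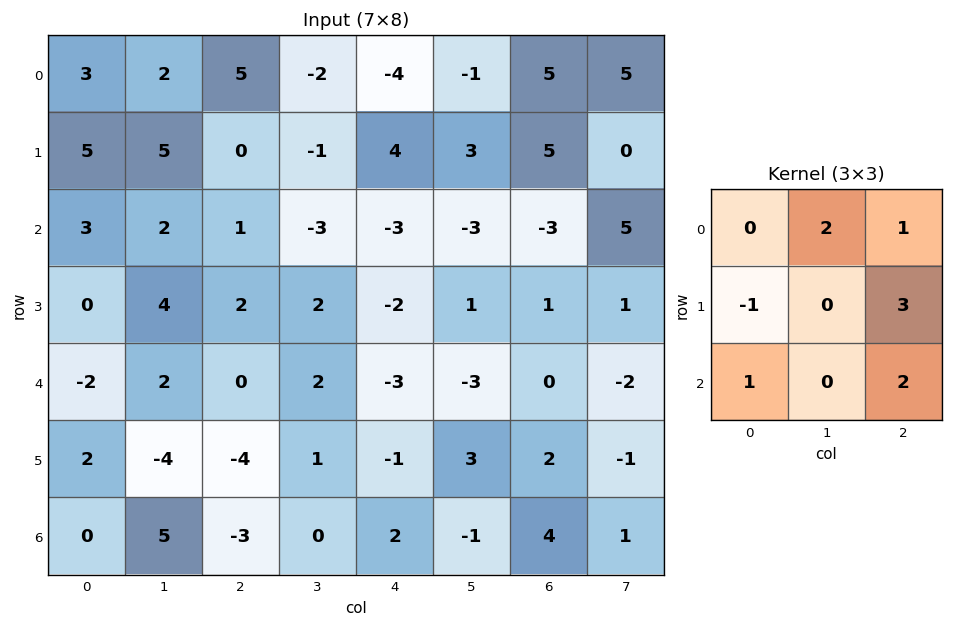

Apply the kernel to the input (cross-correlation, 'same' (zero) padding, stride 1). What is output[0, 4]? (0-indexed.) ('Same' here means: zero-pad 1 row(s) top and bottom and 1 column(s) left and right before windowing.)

The receptive field on the zero-padded input at this output position is [0 0 0 / -2 -4 -1 / -1 4 3]. Elementwise product with the kernel and sum: 0·2 + 0·1 + -2·-1 + -1·3 + -1·1 + 3·2.

4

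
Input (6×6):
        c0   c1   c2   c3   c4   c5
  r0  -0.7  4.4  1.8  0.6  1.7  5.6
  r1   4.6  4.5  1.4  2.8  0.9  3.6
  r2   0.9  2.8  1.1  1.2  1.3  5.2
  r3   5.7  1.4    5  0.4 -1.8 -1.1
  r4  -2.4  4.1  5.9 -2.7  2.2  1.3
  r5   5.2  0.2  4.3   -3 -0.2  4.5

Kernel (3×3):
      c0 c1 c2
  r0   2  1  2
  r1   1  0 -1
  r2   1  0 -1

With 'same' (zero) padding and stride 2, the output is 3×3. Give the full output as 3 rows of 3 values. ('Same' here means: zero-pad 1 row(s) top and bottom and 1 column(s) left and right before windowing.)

Output[0,0]: The receptive field on the zero-padded input at this output position is [0 0 0 / 0 -0.7 4.4 / 0 4.6 4.5]. Elementwise product with the kernel and sum: 0·2 + 0·1 + 0·2 + 0·1 + 4.4·-1 + 0·1 + 4.5·-1.
Output[0,1]: The receptive field on the zero-padded input at this output position is [0 0 0 / 4.4 1.8 0.6 / 4.5 1.4 2.8]. Elementwise product with the kernel and sum: 0·2 + 0·1 + 0·2 + 4.4·1 + 0.6·-1 + 4.5·1 + 2.8·-1.

-8.9 5.5 -5.8
9.4 18.6 11.2
4.2 18.6 -14.7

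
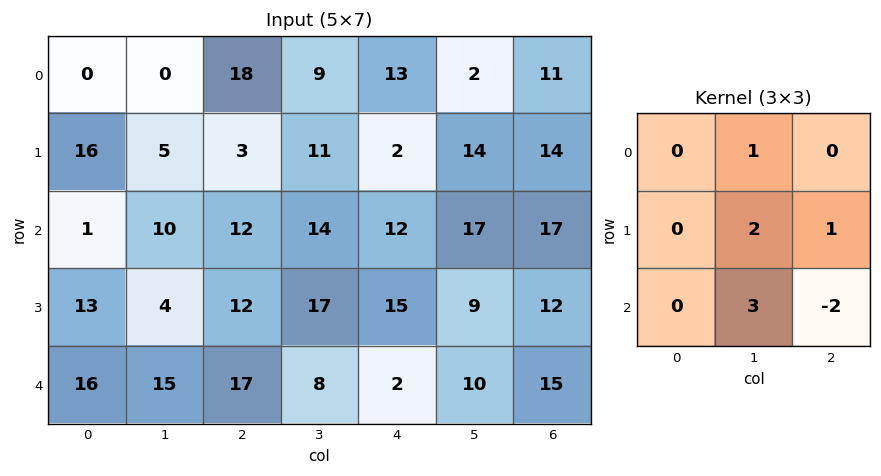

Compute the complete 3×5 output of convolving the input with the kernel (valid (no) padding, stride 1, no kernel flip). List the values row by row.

Output[0,0]: The receptive field on the input at this output position is [0 0 18 / 16 5 3 / 1 10 12]. Elementwise product with the kernel and sum: 0·1 + 5·2 + 3·1 + 10·3 + 12·-2.
Output[0,1]: The receptive field on the input at this output position is [0 18 9 / 5 3 11 / 10 12 14]. Elementwise product with the kernel and sum: 18·1 + 3·2 + 11·1 + 12·3 + 14·-2.

19 43 51 33 61
25 43 72 70 68
41 88 83 37 47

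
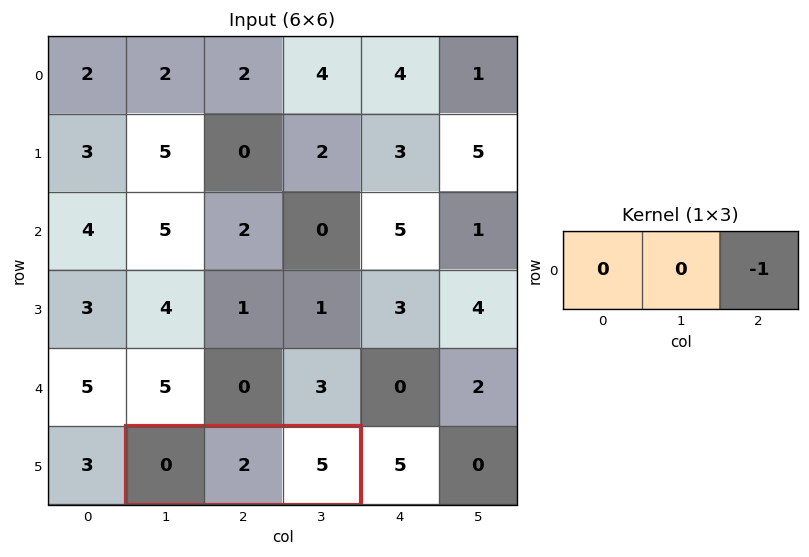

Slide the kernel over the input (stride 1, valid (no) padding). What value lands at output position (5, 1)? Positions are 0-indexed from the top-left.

The receptive field on the input at this output position is [0 2 5]. Elementwise product with the kernel and sum: 5·-1.

-5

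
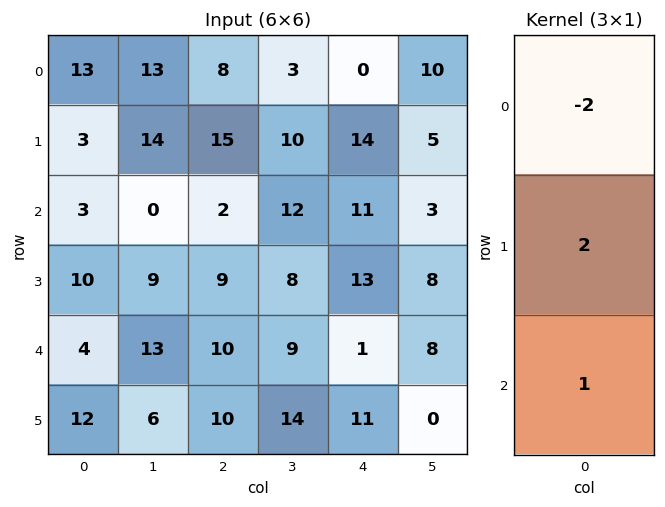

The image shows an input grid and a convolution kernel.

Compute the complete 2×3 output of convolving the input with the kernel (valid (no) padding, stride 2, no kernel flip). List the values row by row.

Output[0,0]: The receptive field on the input at this output position is [13 / 3 / 3]. Elementwise product with the kernel and sum: 13·-2 + 3·2 + 3·1.
Output[0,1]: The receptive field on the input at this output position is [8 / 15 / 2]. Elementwise product with the kernel and sum: 8·-2 + 15·2 + 2·1.

-17 16 39
18 24 5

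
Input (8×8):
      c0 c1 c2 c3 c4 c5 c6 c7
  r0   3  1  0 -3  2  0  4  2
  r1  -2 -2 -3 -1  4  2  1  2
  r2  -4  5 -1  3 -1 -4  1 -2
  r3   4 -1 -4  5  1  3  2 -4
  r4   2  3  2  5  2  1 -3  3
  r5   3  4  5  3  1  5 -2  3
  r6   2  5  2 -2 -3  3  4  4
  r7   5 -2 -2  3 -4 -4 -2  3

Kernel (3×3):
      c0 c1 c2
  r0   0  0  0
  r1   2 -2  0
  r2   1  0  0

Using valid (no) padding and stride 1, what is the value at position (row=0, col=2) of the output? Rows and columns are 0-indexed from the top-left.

-5

The receptive field on the input at this output position is [0 -3 2 / -3 -1 4 / -1 3 -1]. Elementwise product with the kernel and sum: -3·2 + -1·-2 + -1·1.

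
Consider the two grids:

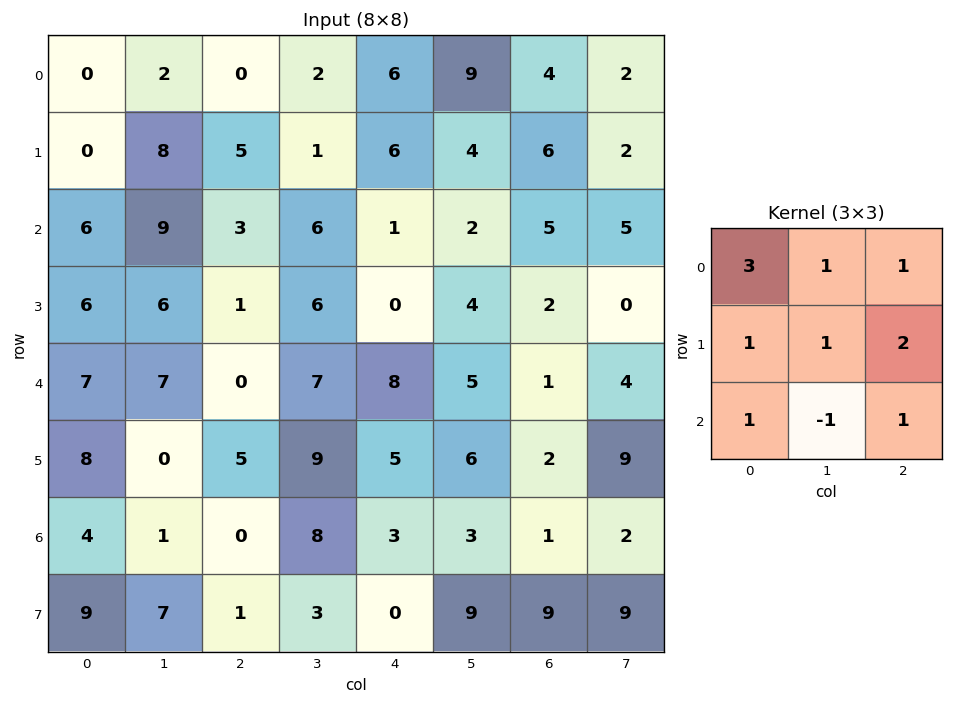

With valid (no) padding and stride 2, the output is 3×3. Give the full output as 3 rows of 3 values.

Output[0,0]: The receptive field on the input at this output position is [0 2 0 / 0 8 5 / 6 9 3]. Elementwise product with the kernel and sum: 0·3 + 2·1 + 0·1 + 0·1 + 8·1 + 5·2 + 6·1 + 9·-1 + 3·1.
Output[0,1]: The receptive field on the input at this output position is [0 2 6 / 5 1 6 / 3 6 1]. Elementwise product with the kernel and sum: 0·3 + 2·1 + 6·1 + 5·1 + 1·1 + 6·2 + 3·1 + 6·-1 + 1·1.

20 24 57
44 24 22
49 34 46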